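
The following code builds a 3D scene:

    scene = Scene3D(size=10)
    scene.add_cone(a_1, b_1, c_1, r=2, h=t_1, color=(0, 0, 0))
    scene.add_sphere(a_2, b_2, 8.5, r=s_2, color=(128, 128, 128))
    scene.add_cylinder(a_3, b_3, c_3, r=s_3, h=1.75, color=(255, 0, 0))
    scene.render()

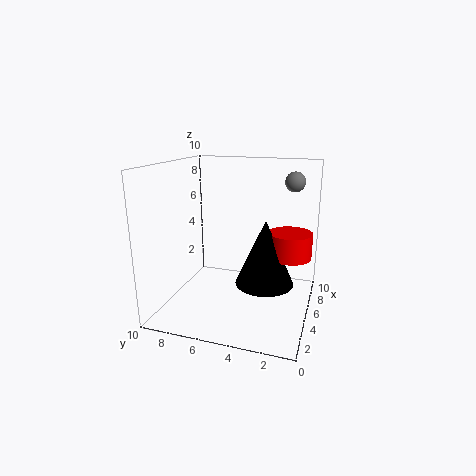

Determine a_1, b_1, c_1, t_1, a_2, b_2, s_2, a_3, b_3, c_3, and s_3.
a_1 = 4.75; b_1 = 3; c_1 = 2; t_1 = 4.5; a_2 = 8.5; b_2 = 1.75; s_2 = 0.75; a_3 = 5.75; b_3 = 1.5; c_3 = 3.75; s_3 = 1.5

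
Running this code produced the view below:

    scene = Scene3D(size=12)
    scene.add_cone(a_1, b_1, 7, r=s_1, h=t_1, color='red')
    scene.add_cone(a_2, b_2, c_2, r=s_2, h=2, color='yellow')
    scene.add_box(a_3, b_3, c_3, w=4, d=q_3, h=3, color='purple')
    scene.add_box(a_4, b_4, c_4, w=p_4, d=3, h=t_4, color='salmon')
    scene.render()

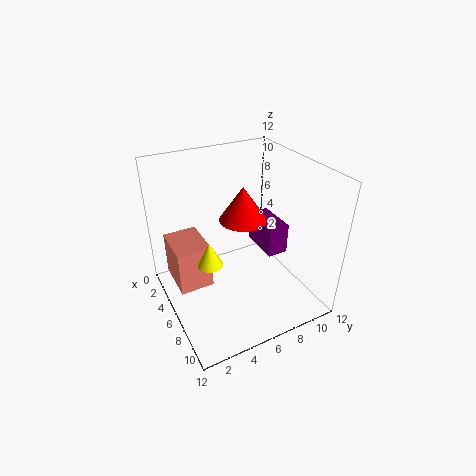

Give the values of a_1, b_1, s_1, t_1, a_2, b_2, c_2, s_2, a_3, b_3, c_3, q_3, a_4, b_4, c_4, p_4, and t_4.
a_1 = 5; b_1 = 7; s_1 = 2; t_1 = 3; a_2 = 7; b_2 = 3; c_2 = 5; s_2 = 1; a_3 = 1; b_3 = 10; c_3 = 2; q_3 = 2; a_4 = 1; b_4 = 1; c_4 = 1; p_4 = 4; t_4 = 4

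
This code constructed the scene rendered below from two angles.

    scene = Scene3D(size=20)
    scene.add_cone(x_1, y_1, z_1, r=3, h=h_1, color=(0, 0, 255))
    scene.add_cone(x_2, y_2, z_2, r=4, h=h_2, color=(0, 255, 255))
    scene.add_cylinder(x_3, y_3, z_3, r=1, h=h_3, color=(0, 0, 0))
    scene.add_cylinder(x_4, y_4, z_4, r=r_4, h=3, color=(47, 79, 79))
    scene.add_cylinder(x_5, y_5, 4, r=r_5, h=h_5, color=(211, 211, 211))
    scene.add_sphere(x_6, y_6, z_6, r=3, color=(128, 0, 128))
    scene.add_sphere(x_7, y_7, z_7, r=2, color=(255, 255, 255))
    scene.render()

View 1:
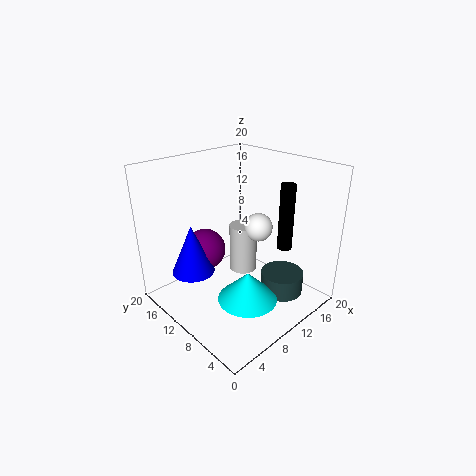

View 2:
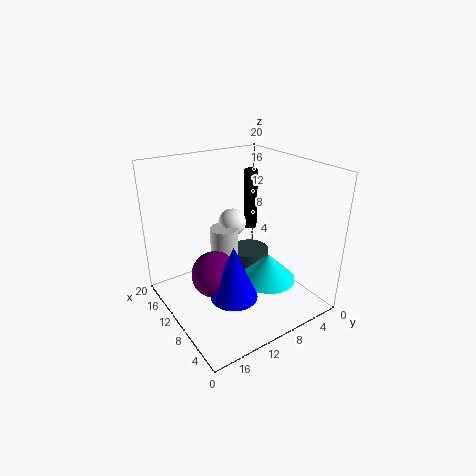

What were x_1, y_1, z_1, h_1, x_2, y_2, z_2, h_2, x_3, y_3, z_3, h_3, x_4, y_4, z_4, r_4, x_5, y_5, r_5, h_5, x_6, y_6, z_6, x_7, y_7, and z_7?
x_1 = 5, y_1 = 14, z_1 = 5, h_1 = 7, x_2 = 8, y_2 = 6, z_2 = 3, h_2 = 4, x_3 = 14, y_3 = 5, z_3 = 9, h_3 = 9, x_4 = 14, y_4 = 5, z_4 = 2, r_4 = 3, x_5 = 12, y_5 = 11, r_5 = 2, h_5 = 7, x_6 = 8, y_6 = 15, z_6 = 7, x_7 = 13, y_7 = 9, z_7 = 11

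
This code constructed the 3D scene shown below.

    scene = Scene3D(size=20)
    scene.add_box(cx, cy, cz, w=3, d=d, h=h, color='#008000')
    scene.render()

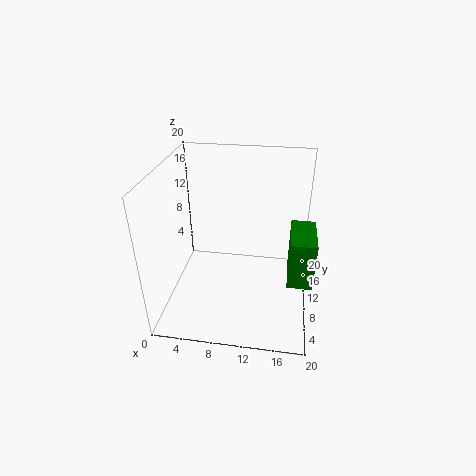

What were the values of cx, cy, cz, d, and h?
cx = 17; cy = 3; cz = 8; d = 6; h = 6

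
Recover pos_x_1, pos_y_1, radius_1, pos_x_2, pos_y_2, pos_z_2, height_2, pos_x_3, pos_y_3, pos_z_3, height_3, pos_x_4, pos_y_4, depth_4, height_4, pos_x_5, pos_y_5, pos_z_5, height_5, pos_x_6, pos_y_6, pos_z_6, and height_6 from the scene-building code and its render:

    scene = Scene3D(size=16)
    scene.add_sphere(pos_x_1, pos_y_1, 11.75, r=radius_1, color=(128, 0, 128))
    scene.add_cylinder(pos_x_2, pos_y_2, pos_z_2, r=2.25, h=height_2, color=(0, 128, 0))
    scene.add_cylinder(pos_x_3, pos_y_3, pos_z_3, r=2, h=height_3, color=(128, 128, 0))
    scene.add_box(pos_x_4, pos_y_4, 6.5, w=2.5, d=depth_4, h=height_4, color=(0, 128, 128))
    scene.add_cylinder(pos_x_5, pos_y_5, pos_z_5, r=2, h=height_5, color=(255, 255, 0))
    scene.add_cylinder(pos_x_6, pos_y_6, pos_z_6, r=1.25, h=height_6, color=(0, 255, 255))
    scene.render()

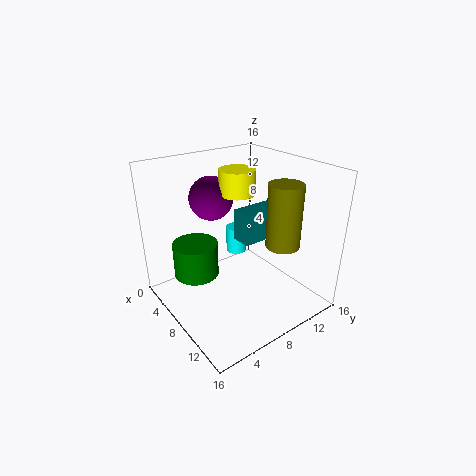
pos_x_1 = 4.25, pos_y_1 = 7, radius_1 = 2.5, pos_x_2 = 8.25, pos_y_2 = 2.5, pos_z_2 = 5.75, height_2 = 3.5, pos_x_3 = 10, pos_y_3 = 13, pos_z_3 = 6.25, height_3 = 7.5, pos_x_4 = 5.5, pos_y_4 = 9.25, depth_4 = 5, height_4 = 3.75, pos_x_5 = 6.5, pos_y_5 = 9, pos_z_5 = 12.5, height_5 = 2.75, pos_x_6 = 4.25, pos_y_6 = 10.5, pos_z_6 = 4, height_6 = 3.25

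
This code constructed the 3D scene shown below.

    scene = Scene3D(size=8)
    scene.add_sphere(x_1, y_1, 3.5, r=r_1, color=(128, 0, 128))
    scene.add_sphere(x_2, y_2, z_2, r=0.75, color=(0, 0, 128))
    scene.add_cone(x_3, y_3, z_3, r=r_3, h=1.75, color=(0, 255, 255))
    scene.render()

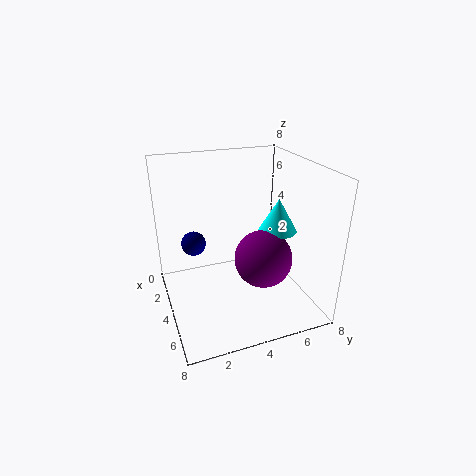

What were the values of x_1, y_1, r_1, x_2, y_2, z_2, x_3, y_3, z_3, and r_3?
x_1 = 5.75, y_1 = 4.75, r_1 = 1.5, x_2 = 1.5, y_2 = 2, z_2 = 2.75, x_3 = 5.25, y_3 = 5.75, z_3 = 4.75, r_3 = 1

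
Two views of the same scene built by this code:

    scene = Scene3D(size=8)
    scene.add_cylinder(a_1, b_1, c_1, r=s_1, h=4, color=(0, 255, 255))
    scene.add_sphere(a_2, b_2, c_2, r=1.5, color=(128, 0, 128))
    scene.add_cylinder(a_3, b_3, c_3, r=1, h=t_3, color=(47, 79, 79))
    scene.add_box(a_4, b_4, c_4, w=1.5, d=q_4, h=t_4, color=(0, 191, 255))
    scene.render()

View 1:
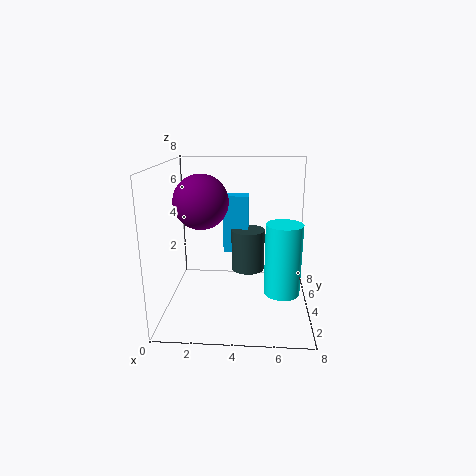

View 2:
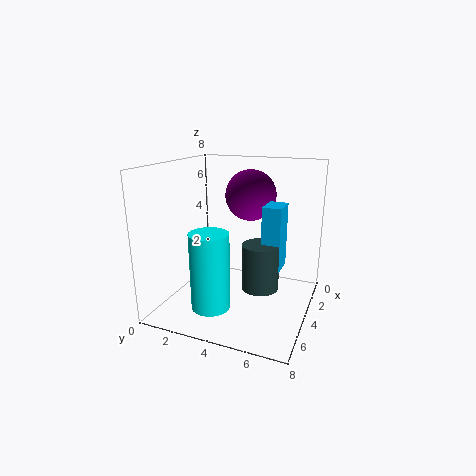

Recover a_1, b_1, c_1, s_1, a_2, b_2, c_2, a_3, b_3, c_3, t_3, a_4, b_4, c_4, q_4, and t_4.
a_1 = 6.5, b_1 = 3.5, c_1 = 1, s_1 = 1, a_2 = 2, b_2 = 4, c_2 = 6, a_3 = 4.5, b_3 = 5.5, c_3 = 1.5, t_3 = 2.5, a_4 = 3, b_4 = 5.5, c_4 = 2.5, q_4 = 1, t_4 = 3.5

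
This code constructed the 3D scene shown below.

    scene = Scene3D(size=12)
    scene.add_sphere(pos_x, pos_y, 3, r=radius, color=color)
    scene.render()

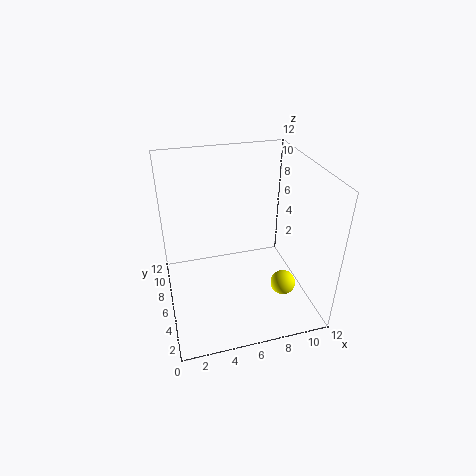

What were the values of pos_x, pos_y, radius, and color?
pos_x = 9; pos_y = 3; radius = 1; color = 'yellow'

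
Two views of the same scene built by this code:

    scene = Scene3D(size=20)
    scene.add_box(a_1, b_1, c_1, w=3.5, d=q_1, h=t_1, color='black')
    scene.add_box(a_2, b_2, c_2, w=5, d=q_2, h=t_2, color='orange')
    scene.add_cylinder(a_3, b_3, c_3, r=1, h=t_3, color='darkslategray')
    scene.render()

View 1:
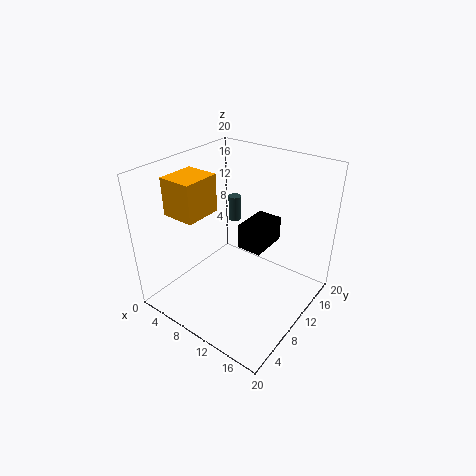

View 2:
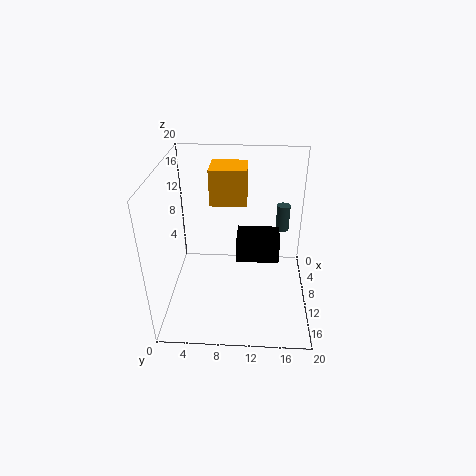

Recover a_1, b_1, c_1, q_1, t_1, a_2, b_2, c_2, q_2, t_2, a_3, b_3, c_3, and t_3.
a_1 = 10, b_1 = 10, c_1 = 8.5, q_1 = 5.5, t_1 = 3.5, a_2 = 0.5, b_2 = 5.5, c_2 = 12.5, q_2 = 5.5, t_2 = 5.5, a_3 = 4.5, b_3 = 16.5, c_3 = 8.5, t_3 = 4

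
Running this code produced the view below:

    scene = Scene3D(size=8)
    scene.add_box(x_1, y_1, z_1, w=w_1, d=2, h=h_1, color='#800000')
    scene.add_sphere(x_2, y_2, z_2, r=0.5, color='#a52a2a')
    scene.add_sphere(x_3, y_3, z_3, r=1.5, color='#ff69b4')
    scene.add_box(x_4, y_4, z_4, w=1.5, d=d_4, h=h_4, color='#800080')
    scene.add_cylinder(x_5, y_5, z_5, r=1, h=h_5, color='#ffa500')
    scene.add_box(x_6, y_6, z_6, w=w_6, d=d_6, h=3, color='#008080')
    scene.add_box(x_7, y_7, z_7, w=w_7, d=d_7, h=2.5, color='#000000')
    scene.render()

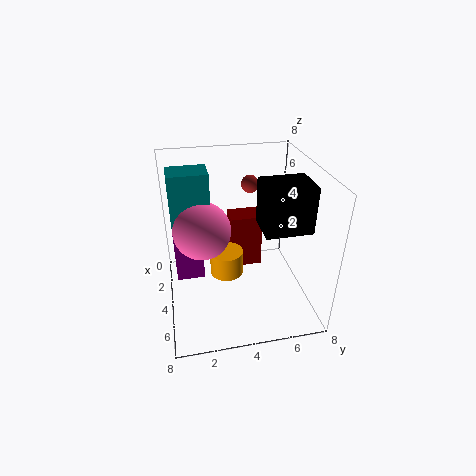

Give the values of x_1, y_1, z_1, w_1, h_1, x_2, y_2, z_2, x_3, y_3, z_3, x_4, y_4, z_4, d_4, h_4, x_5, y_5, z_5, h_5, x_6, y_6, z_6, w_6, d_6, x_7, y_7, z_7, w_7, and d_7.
x_1 = 0.5, y_1 = 4, z_1 = 0.5, w_1 = 1.5, h_1 = 3.5, x_2 = 2.5, y_2 = 5, z_2 = 6.5, x_3 = 4.5, y_3 = 2, z_3 = 5, x_4 = 3, y_4 = 0.5, z_4 = 2, d_4 = 1.5, h_4 = 3, x_5 = 3, y_5 = 3.5, z_5 = 1, h_5 = 1.5, x_6 = 3, y_6 = 0.5, z_6 = 5, w_6 = 1.5, d_6 = 2, x_7 = 4, y_7 = 5, z_7 = 5, w_7 = 2, d_7 = 2.5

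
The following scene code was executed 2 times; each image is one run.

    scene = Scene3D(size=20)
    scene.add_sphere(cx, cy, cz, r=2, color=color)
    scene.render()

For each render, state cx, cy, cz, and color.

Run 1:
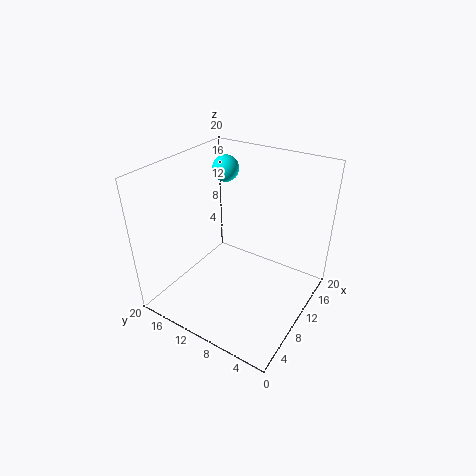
cx = 16
cy = 16
cz = 17
color = 'cyan'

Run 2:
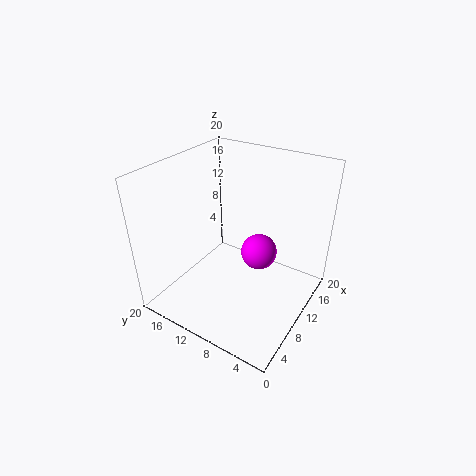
cx = 5
cy = 4
cz = 13
color = 'magenta'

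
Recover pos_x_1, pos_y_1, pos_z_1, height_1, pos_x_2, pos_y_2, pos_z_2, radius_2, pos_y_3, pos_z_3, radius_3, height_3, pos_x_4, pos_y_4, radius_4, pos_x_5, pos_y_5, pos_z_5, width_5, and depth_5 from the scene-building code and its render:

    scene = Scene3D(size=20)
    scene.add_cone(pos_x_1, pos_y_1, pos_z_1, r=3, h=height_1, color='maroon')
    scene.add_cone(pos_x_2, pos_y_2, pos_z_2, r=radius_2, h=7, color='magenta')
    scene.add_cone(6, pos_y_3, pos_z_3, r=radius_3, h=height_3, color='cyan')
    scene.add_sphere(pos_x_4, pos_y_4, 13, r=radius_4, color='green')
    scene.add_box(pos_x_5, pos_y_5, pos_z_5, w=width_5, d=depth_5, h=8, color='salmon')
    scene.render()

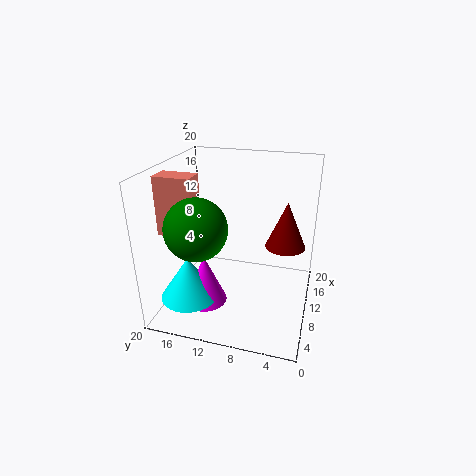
pos_x_1 = 15, pos_y_1 = 4, pos_z_1 = 7, height_1 = 7, pos_x_2 = 7, pos_y_2 = 14, pos_z_2 = 1, radius_2 = 3, pos_y_3 = 16, pos_z_3 = 2, radius_3 = 4, height_3 = 6, pos_x_4 = 5, pos_y_4 = 14, radius_4 = 4, pos_x_5 = 6, pos_y_5 = 15, pos_z_5 = 11, width_5 = 3, depth_5 = 5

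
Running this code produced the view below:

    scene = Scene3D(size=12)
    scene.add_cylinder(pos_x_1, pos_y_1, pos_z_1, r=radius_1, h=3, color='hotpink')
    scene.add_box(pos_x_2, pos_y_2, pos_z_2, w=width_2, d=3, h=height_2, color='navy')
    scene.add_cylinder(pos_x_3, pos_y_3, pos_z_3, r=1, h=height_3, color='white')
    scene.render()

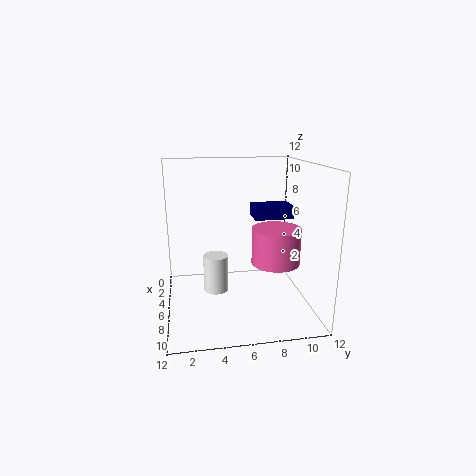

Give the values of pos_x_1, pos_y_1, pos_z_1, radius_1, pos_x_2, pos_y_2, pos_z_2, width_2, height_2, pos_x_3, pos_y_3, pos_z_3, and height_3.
pos_x_1 = 7; pos_y_1 = 9; pos_z_1 = 4; radius_1 = 2; pos_x_2 = 6; pos_y_2 = 7; pos_z_2 = 8; width_2 = 2; height_2 = 1; pos_x_3 = 7; pos_y_3 = 4; pos_z_3 = 2; height_3 = 3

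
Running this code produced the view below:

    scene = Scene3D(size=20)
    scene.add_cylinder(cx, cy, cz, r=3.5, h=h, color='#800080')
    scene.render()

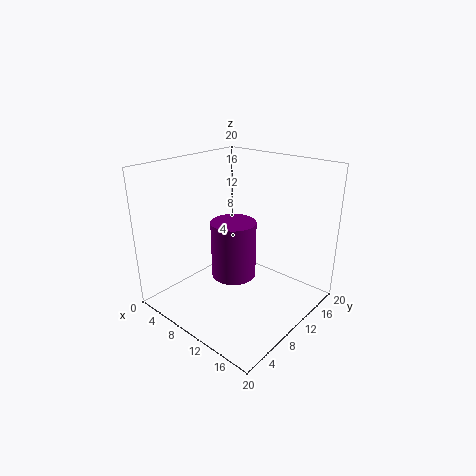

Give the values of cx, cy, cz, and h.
cx = 6.5, cy = 13, cz = 1.5, h = 9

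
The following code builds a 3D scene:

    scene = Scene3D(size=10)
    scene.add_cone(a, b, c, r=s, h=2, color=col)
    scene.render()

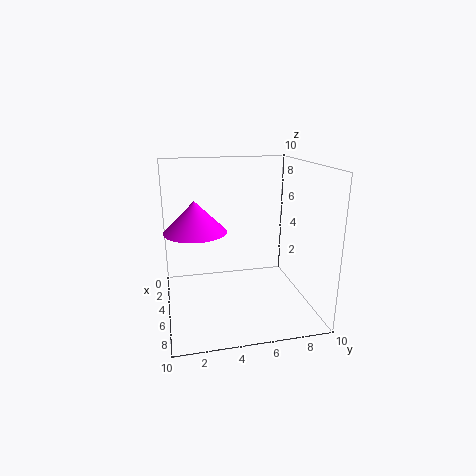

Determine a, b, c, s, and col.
a = 6
b = 2
c = 6
s = 2
col = 'magenta'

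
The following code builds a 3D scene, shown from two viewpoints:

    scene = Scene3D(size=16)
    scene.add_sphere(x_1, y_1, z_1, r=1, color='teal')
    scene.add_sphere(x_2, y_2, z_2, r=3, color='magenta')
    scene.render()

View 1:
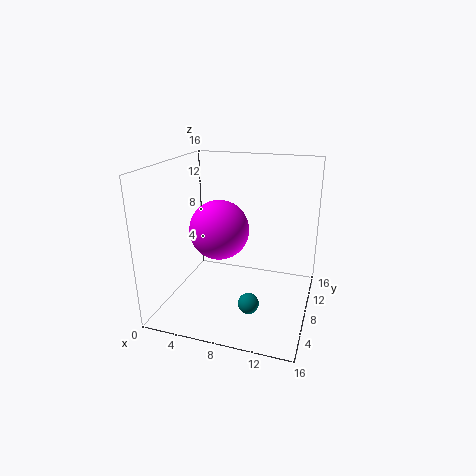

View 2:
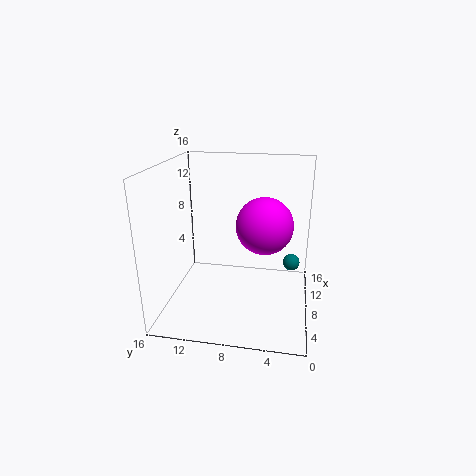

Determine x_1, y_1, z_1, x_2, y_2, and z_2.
x_1 = 11, y_1 = 2, z_1 = 4, x_2 = 7, y_2 = 5, z_2 = 10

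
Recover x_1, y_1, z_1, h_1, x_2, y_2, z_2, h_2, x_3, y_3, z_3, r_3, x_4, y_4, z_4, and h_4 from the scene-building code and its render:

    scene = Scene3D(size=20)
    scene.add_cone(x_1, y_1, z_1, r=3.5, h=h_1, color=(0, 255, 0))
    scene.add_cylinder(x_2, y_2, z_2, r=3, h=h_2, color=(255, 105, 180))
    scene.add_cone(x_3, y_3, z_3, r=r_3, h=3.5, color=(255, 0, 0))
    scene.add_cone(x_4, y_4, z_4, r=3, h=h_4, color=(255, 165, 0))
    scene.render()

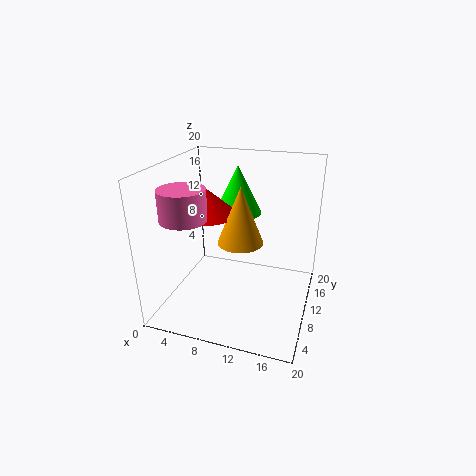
x_1 = 8.5; y_1 = 14.5; z_1 = 12; h_1 = 7; x_2 = 4.5; y_2 = 5; z_2 = 14; h_2 = 4; x_3 = 6; y_3 = 9; z_3 = 13.5; r_3 = 4; x_4 = 11; y_4 = 8; z_4 = 10.5; h_4 = 7.5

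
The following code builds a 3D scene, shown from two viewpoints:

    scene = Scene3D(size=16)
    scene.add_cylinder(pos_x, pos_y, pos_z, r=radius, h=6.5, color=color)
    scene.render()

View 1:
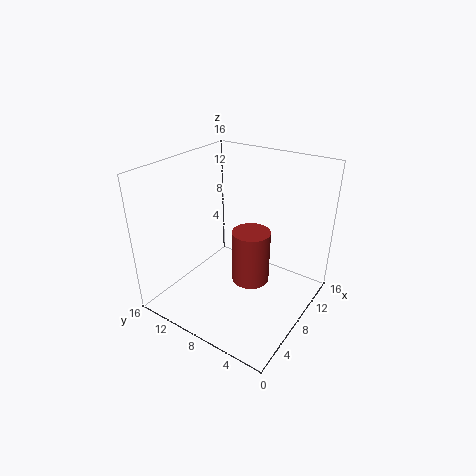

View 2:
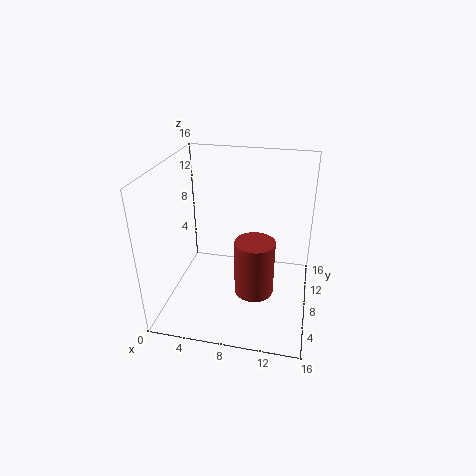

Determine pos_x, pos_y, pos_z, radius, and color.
pos_x = 10, pos_y = 7.5, pos_z = 1.5, radius = 2.25, color = 'brown'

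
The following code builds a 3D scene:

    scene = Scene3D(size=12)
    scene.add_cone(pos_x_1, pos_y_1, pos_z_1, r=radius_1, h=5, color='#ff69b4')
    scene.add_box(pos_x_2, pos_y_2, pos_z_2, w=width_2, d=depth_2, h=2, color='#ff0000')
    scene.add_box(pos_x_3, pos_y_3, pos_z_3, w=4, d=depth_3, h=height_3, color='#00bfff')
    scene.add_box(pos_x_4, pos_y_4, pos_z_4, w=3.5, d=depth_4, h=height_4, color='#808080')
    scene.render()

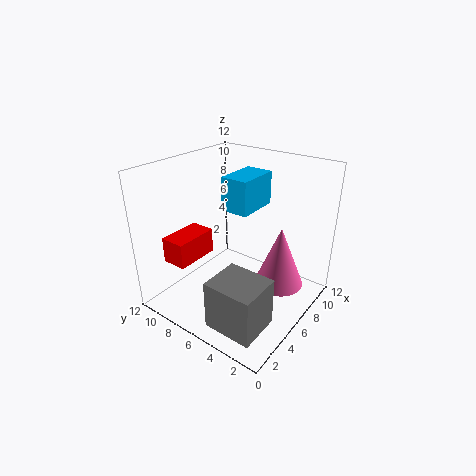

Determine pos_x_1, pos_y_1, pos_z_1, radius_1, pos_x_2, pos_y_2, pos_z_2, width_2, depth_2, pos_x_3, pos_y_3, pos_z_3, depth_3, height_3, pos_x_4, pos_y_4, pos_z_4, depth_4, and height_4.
pos_x_1 = 7
pos_y_1 = 2.5
pos_z_1 = 2.5
radius_1 = 2
pos_x_2 = 1
pos_y_2 = 7.5
pos_z_2 = 5
width_2 = 3.5
depth_2 = 2
pos_x_3 = 7
pos_y_3 = 6
pos_z_3 = 7.5
depth_3 = 2.5
height_3 = 3
pos_x_4 = 1
pos_y_4 = 1.5
pos_z_4 = 0.5
depth_4 = 4
height_4 = 4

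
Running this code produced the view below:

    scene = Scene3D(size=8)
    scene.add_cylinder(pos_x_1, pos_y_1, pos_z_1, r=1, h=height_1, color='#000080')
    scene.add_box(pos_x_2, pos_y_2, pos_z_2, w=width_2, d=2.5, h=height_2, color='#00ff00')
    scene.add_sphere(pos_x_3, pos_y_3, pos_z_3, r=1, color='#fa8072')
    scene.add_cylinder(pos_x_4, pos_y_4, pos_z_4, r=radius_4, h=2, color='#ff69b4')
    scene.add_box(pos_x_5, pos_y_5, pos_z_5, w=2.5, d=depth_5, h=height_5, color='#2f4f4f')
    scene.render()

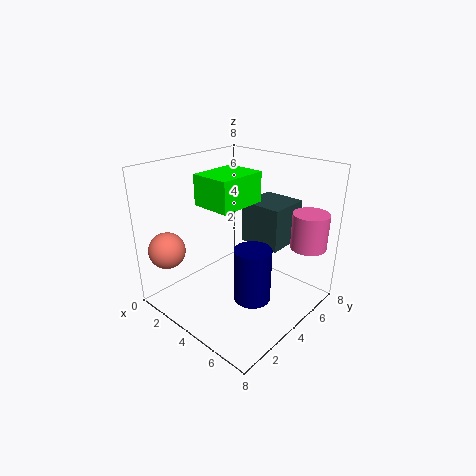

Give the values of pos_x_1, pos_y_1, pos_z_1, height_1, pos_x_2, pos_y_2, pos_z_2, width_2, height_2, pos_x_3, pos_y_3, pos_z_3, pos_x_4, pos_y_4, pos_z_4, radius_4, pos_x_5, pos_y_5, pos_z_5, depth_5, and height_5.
pos_x_1 = 5.5; pos_y_1 = 3.5; pos_z_1 = 1; height_1 = 3; pos_x_2 = 3.5; pos_y_2 = 1.5; pos_z_2 = 6.5; width_2 = 2; height_2 = 1.5; pos_x_3 = 1.5; pos_y_3 = 1; pos_z_3 = 3.5; pos_x_4 = 7; pos_y_4 = 6.5; pos_z_4 = 3.5; radius_4 = 1; pos_x_5 = 3; pos_y_5 = 5.5; pos_z_5 = 3; depth_5 = 2.5; height_5 = 2.5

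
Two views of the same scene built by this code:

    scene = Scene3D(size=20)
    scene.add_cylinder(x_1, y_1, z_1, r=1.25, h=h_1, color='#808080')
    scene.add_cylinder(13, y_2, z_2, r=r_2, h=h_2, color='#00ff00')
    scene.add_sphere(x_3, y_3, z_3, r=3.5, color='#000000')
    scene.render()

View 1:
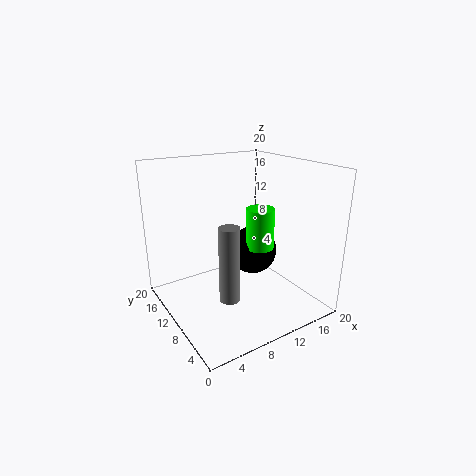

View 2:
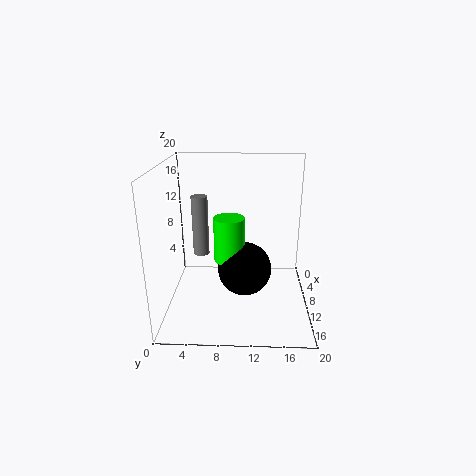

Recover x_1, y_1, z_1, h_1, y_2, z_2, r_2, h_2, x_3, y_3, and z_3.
x_1 = 5; y_1 = 4; z_1 = 5.25; h_1 = 9.25; y_2 = 9; z_2 = 8.25; r_2 = 2; h_2 = 5.75; x_3 = 13.25; y_3 = 11; z_3 = 7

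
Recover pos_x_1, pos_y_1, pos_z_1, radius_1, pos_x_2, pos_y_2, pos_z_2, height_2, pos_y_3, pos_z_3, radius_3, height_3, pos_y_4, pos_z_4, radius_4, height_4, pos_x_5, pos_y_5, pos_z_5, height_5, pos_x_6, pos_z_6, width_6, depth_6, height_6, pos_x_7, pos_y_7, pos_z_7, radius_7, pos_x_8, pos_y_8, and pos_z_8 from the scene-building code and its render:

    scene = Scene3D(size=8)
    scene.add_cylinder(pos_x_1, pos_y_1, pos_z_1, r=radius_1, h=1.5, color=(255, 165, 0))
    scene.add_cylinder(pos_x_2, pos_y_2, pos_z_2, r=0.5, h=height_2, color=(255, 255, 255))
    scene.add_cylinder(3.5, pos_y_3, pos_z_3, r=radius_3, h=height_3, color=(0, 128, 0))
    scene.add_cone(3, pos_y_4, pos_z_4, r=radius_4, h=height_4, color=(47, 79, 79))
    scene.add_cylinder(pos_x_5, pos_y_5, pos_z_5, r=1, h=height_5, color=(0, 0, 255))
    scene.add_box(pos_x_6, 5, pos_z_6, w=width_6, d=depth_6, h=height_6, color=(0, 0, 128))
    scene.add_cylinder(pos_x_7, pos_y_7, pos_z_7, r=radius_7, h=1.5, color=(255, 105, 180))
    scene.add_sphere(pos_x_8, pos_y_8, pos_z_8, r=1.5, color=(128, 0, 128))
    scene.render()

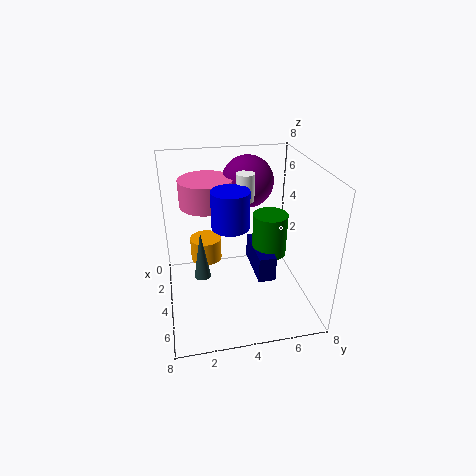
pos_x_1 = 1; pos_y_1 = 2.5; pos_z_1 = 1; radius_1 = 1; pos_x_2 = 3.5; pos_y_2 = 4.5; pos_z_2 = 6; height_2 = 1.5; pos_y_3 = 6; pos_z_3 = 2.5; radius_3 = 1; height_3 = 2.5; pos_y_4 = 2; pos_z_4 = 1; radius_4 = 0.5; height_4 = 3; pos_x_5 = 4.5; pos_y_5 = 3.5; pos_z_5 = 5; height_5 = 2; pos_x_6 = 2; pos_z_6 = 1.5; width_6 = 3; depth_6 = 1; height_6 = 1.5; pos_x_7 = 2.5; pos_y_7 = 2.5; pos_z_7 = 5.5; radius_7 = 1.5; pos_x_8 = 2; pos_y_8 = 5; pos_z_8 = 6.5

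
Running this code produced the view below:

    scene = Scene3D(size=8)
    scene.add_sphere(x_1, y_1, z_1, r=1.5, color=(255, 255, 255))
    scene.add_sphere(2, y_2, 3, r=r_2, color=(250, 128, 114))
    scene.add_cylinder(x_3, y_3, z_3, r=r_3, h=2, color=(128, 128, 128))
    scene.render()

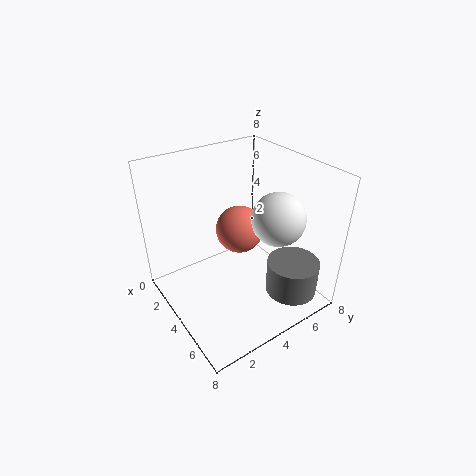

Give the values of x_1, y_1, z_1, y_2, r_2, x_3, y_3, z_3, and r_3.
x_1 = 5; y_1 = 6; z_1 = 5; y_2 = 5.5; r_2 = 1.5; x_3 = 6; y_3 = 6.5; z_3 = 0.5; r_3 = 1.5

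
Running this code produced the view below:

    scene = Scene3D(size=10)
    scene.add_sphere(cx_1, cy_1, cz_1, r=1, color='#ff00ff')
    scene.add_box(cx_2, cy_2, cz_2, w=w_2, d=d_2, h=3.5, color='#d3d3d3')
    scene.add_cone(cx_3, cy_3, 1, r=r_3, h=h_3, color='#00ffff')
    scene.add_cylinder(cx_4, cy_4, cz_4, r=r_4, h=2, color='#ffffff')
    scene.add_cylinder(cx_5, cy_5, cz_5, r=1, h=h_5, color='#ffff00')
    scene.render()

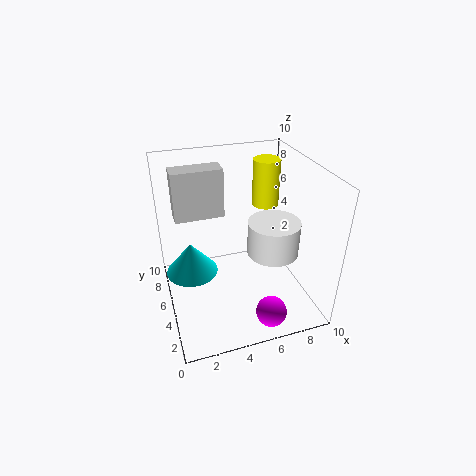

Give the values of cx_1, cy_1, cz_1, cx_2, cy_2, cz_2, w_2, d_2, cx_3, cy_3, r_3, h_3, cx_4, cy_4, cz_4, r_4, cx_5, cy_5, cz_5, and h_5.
cx_1 = 6
cy_1 = 1
cz_1 = 1.5
cx_2 = 1
cy_2 = 6.5
cz_2 = 6
w_2 = 3.5
d_2 = 1.5
cx_3 = 2
cy_3 = 7.5
r_3 = 2
h_3 = 2.5
cx_4 = 6
cy_4 = 1.5
cz_4 = 6
r_4 = 1.5
cx_5 = 8
cy_5 = 7.5
cz_5 = 6
h_5 = 3.5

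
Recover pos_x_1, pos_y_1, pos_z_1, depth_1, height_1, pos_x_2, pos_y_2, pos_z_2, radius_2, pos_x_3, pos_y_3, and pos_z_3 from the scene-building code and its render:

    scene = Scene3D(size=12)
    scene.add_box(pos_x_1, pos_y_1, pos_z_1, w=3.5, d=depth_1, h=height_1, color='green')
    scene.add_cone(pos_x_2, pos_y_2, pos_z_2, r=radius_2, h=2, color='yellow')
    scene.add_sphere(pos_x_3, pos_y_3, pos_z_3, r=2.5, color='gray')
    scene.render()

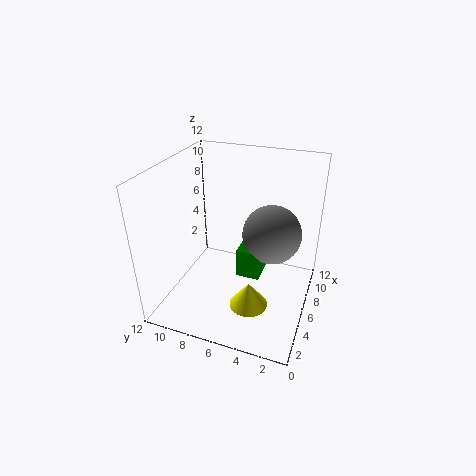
pos_x_1 = 5.5
pos_y_1 = 4
pos_z_1 = 2.5
depth_1 = 2
height_1 = 2.5
pos_x_2 = 3
pos_y_2 = 4
pos_z_2 = 2
radius_2 = 1.5
pos_x_3 = 7.5
pos_y_3 = 3.5
pos_z_3 = 6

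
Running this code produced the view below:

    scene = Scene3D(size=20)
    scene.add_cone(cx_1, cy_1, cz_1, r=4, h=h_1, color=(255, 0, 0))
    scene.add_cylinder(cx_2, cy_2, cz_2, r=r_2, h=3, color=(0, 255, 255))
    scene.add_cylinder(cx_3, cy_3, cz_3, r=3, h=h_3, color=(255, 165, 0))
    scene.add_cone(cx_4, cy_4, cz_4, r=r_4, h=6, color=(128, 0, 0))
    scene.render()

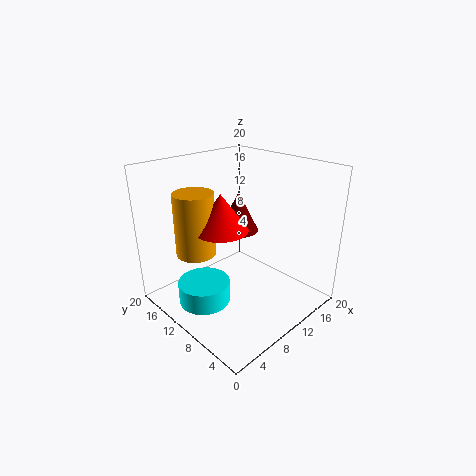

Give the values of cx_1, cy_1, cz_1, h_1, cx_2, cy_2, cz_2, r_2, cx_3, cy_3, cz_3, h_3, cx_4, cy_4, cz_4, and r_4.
cx_1 = 10; cy_1 = 13.5; cz_1 = 10; h_1 = 5.5; cx_2 = 4.5; cy_2 = 11; cz_2 = 2; r_2 = 3.5; cx_3 = 7.5; cy_3 = 16.5; cz_3 = 6; h_3 = 9.5; cx_4 = 13.5; cy_4 = 13.5; cz_4 = 9; r_4 = 3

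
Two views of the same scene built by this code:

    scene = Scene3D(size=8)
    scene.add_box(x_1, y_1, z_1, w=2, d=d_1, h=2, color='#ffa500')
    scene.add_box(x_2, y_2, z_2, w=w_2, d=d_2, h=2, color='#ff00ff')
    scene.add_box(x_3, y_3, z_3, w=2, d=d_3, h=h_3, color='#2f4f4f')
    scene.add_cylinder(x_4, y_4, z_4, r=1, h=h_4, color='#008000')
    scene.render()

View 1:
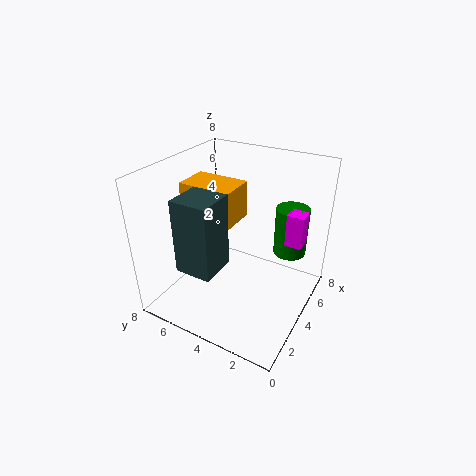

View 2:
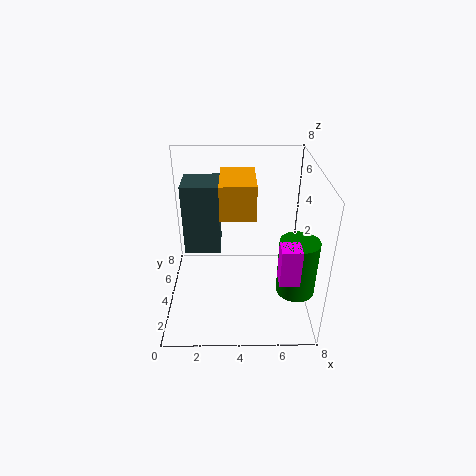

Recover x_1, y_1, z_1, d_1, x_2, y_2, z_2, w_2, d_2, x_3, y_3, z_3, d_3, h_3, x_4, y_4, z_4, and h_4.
x_1 = 3, y_1 = 4, z_1 = 5, d_1 = 3, x_2 = 6, y_2 = 1, z_2 = 3, w_2 = 1, d_2 = 1, x_3 = 1, y_3 = 4, z_3 = 3, d_3 = 2, h_3 = 4, x_4 = 7, y_4 = 2, z_4 = 2, h_4 = 3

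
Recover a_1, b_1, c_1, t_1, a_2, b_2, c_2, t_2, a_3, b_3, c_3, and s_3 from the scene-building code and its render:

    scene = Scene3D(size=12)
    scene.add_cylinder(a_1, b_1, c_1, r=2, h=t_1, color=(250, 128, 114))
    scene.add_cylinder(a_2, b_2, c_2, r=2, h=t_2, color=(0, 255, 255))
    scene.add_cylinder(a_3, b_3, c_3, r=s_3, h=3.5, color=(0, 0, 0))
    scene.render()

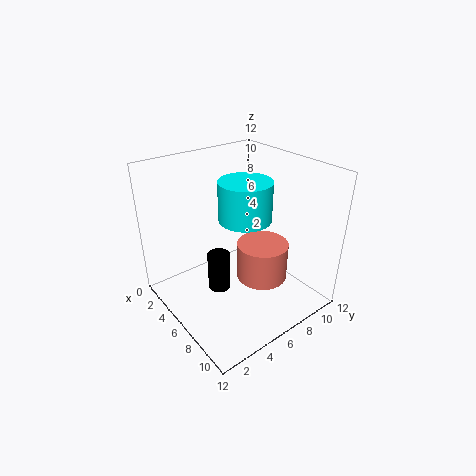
a_1 = 8.5
b_1 = 6.5
c_1 = 3.5
t_1 = 3
a_2 = 7.5
b_2 = 5.5
c_2 = 8.5
t_2 = 3
a_3 = 4.5
b_3 = 5
c_3 = 0.5
s_3 = 1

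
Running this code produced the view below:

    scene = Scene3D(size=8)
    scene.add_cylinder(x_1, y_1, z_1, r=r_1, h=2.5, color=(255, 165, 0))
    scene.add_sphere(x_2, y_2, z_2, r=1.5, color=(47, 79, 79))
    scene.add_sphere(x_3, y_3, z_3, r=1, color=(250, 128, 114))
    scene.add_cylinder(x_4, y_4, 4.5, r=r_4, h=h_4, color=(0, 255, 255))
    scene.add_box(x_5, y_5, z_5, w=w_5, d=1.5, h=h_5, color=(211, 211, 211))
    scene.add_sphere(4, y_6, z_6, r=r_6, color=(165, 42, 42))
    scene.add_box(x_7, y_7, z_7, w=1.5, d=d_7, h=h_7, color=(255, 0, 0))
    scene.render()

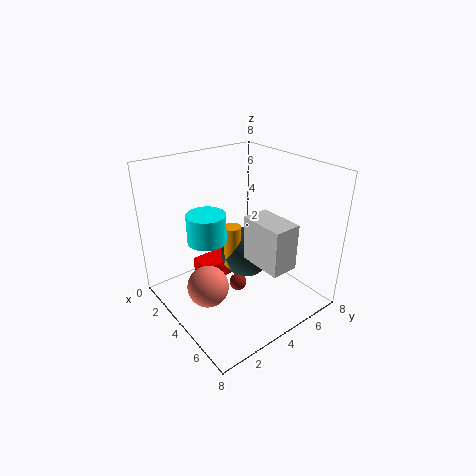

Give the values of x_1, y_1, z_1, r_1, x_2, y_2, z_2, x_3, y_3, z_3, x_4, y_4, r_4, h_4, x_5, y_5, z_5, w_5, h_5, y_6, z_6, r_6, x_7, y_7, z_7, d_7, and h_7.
x_1 = 3.5; y_1 = 4; z_1 = 2; r_1 = 0.5; x_2 = 3.5; y_2 = 5; z_2 = 2.5; x_3 = 5.5; y_3 = 1; z_3 = 3; x_4 = 4; y_4 = 2; r_4 = 1; h_4 = 1.5; x_5 = 4.5; y_5 = 4; z_5 = 3; w_5 = 2.5; h_5 = 2.5; y_6 = 4; z_6 = 1; r_6 = 0.5; x_7 = 1.5; y_7 = 2.5; z_7 = 1; d_7 = 2; h_7 = 1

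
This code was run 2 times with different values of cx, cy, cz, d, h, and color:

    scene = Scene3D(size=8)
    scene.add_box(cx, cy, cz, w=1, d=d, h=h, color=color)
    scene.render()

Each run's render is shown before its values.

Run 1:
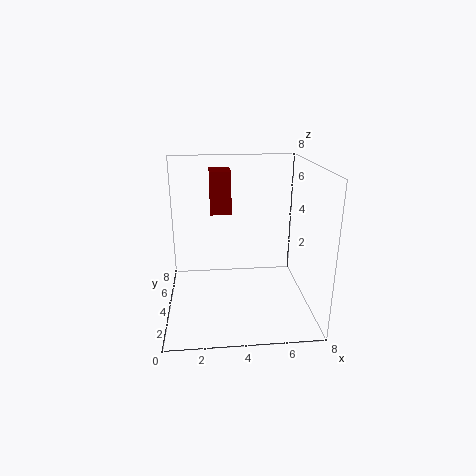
cx = 2.5; cy = 2; cz = 6; d = 1.5; h = 2; color = 'maroon'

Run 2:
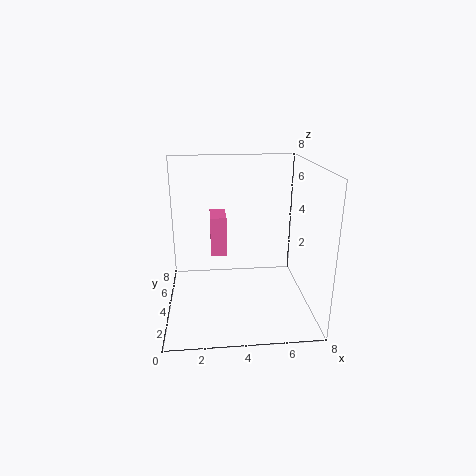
cx = 2.5; cy = 6; cz = 2; d = 2; h = 2.5; color = 'hotpink'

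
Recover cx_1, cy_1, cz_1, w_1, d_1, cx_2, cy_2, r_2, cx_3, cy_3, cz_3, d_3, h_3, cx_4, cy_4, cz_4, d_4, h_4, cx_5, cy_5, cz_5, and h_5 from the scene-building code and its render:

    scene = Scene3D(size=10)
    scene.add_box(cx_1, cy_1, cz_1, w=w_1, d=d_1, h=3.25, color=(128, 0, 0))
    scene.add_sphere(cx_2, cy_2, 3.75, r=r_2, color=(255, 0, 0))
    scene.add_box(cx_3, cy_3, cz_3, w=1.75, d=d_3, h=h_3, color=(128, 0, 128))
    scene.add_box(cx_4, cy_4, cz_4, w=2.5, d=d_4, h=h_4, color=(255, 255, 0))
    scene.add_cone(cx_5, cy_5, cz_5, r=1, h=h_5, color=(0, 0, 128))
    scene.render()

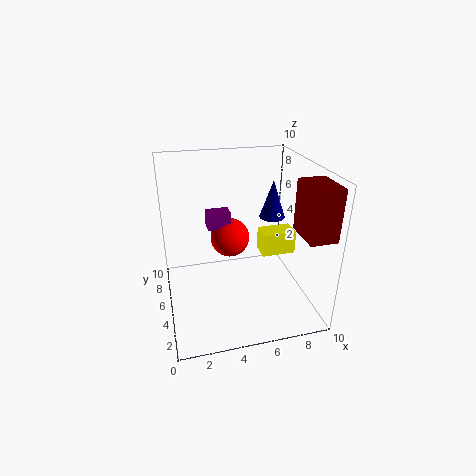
cx_1 = 8; cy_1 = 0.25; cz_1 = 6.5; w_1 = 1.75; d_1 = 2.5; cx_2 = 5; cy_2 = 7.5; r_2 = 1.5; cx_3 = 3.25; cy_3 = 7; cz_3 = 4.75; d_3 = 1.25; h_3 = 1.25; cx_4 = 7; cy_4 = 5.25; cz_4 = 3; d_4 = 1.5; h_4 = 1.75; cx_5 = 8.5; cy_5 = 7.75; cz_5 = 5; h_5 = 3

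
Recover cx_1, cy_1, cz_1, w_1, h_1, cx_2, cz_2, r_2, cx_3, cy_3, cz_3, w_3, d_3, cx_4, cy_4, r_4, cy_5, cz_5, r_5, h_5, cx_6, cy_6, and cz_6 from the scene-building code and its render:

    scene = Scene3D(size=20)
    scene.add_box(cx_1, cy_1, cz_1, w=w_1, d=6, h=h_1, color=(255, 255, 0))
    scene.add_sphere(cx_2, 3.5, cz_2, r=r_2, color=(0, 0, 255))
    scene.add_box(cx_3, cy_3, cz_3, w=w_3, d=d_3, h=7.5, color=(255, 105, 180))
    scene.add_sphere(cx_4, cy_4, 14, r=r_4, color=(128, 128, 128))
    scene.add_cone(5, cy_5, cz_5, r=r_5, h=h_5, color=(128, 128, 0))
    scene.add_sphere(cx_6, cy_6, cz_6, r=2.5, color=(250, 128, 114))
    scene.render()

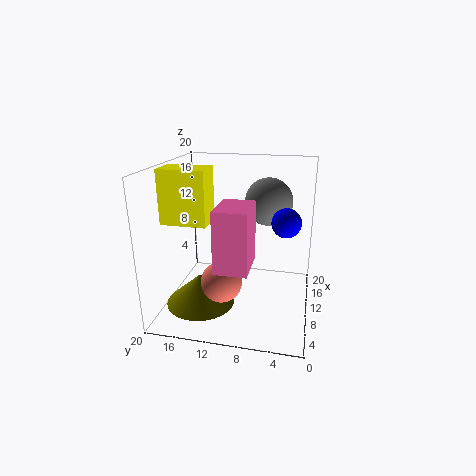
cx_1 = 5
cy_1 = 13
cz_1 = 13
w_1 = 4
h_1 = 7
cx_2 = 10.5
cz_2 = 12.5
r_2 = 2
cx_3 = 1
cy_3 = 7
cz_3 = 9
w_3 = 5.5
d_3 = 4
cx_4 = 15
cy_4 = 6.5
r_4 = 3.5
cy_5 = 14
cz_5 = 2.5
r_5 = 4.5
h_5 = 4
cx_6 = 3
cy_6 = 10.5
cz_6 = 7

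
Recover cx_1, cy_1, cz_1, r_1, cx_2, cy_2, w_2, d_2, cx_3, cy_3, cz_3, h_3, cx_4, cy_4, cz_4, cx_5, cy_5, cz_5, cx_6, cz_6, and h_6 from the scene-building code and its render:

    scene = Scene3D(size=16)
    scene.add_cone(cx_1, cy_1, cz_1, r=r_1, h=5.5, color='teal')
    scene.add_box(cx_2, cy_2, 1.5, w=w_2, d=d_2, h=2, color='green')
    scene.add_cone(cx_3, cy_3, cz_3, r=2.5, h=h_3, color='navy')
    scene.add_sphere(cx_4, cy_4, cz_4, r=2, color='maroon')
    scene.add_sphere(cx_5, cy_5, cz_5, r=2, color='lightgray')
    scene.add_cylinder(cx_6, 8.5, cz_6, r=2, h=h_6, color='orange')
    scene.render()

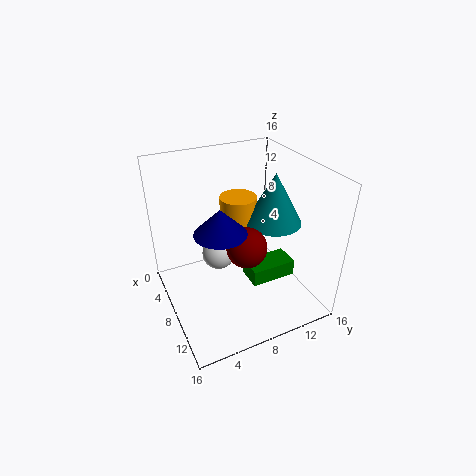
cx_1 = 9.5
cy_1 = 11.5
cz_1 = 10
r_1 = 3
cx_2 = 6.5
cy_2 = 9.5
w_2 = 3
d_2 = 5.5
cx_3 = 11.5
cy_3 = 4.5
cz_3 = 11.5
h_3 = 2.5
cx_4 = 12
cy_4 = 7
cz_4 = 9.5
cx_5 = 4.5
cy_5 = 7
cz_5 = 4
cx_6 = 7
cz_6 = 8.5
h_6 = 4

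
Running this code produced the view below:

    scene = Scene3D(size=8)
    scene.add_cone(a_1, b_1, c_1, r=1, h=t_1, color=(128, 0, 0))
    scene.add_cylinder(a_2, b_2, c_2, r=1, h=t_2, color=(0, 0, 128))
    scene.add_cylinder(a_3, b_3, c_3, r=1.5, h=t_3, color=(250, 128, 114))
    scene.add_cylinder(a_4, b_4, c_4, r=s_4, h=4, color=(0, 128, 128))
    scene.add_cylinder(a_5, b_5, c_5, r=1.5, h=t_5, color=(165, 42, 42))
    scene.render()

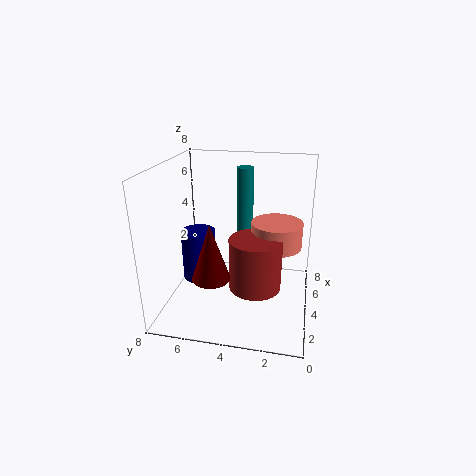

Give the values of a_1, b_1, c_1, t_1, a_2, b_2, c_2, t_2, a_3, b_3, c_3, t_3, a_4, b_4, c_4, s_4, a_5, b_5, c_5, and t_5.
a_1 = 2
b_1 = 5
c_1 = 2.5
t_1 = 3
a_2 = 4.5
b_2 = 6.5
c_2 = 1
t_2 = 3
a_3 = 5.5
b_3 = 2
c_3 = 3
t_3 = 1.5
a_4 = 6
b_4 = 4
c_4 = 3.5
s_4 = 0.5
a_5 = 4
b_5 = 3
c_5 = 1
t_5 = 3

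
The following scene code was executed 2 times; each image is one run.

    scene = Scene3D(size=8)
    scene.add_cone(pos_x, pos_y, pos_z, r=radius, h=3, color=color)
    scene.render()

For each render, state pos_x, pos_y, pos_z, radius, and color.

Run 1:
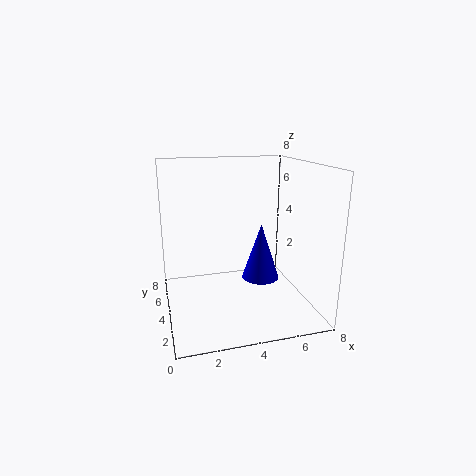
pos_x = 5, pos_y = 3, pos_z = 2, radius = 1, color = 'blue'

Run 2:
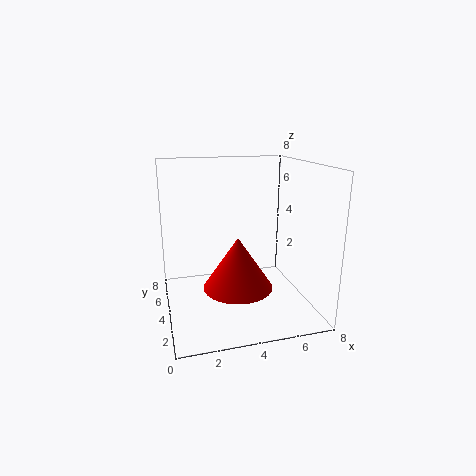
pos_x = 4, pos_y = 4, pos_z = 1, radius = 2, color = 'red'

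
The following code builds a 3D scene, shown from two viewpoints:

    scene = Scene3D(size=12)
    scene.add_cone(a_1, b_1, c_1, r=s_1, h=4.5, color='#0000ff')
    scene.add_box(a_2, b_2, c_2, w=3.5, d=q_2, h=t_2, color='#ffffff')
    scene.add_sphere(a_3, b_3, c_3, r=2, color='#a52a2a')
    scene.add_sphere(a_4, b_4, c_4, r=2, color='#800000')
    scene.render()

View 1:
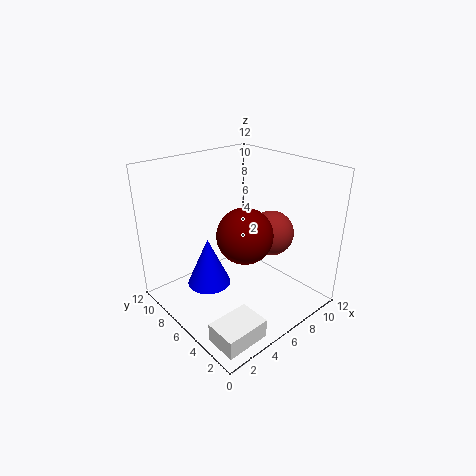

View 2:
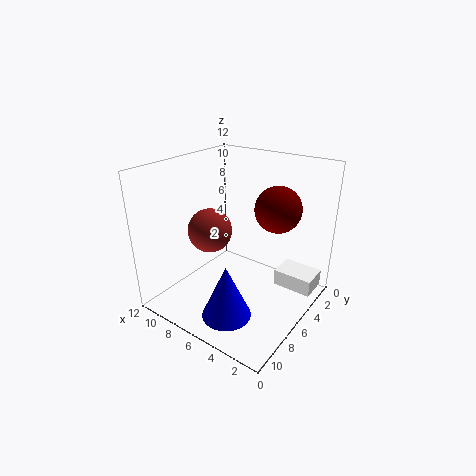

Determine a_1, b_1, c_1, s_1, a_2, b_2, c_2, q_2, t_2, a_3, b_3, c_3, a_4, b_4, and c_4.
a_1 = 5, b_1 = 9, c_1 = 0.5, s_1 = 2, a_2 = 0.5, b_2 = 0.5, c_2 = 0.5, q_2 = 2.5, t_2 = 1.5, a_3 = 9.5, b_3 = 5.5, c_3 = 5.5, a_4 = 4, b_4 = 3, c_4 = 8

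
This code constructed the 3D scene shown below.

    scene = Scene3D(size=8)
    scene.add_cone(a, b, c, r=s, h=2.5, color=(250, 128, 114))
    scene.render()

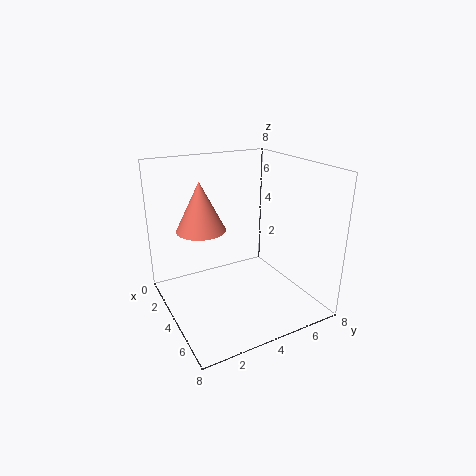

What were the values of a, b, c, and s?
a = 4.25, b = 1.75, c = 5, s = 1.25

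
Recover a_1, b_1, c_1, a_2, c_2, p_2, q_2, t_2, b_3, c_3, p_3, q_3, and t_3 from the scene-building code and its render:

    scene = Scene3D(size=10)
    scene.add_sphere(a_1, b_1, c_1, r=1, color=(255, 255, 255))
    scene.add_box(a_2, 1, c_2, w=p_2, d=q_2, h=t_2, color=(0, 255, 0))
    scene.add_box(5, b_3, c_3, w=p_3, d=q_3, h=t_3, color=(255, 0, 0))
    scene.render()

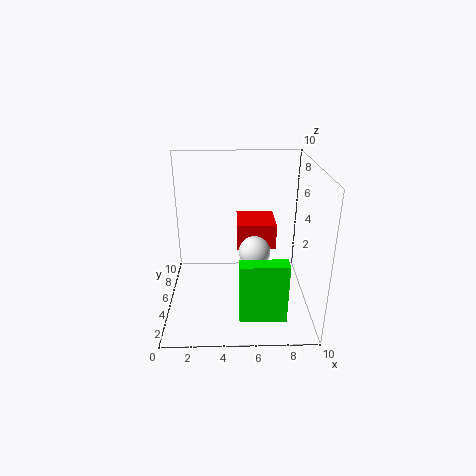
a_1 = 6
b_1 = 3
c_1 = 5
a_2 = 5
c_2 = 1
p_2 = 3
q_2 = 1
t_2 = 4
b_3 = 7
c_3 = 3
p_3 = 3
q_3 = 3
t_3 = 2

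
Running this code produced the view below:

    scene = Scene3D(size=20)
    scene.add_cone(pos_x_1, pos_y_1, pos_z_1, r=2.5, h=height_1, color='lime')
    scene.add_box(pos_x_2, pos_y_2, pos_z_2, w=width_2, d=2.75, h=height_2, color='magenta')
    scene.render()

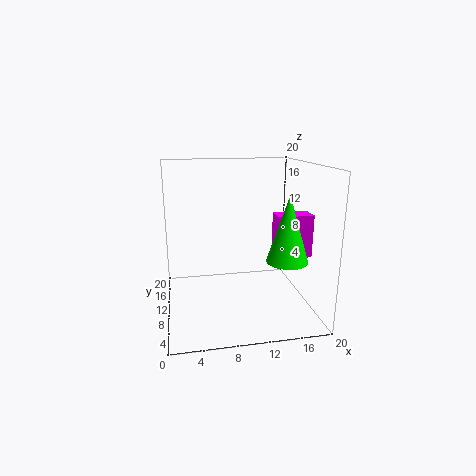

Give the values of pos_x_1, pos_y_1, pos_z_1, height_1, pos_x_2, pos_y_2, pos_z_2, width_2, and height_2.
pos_x_1 = 14.5; pos_y_1 = 2.5; pos_z_1 = 9.25; height_1 = 8; pos_x_2 = 14.5; pos_y_2 = 6; pos_z_2 = 8; width_2 = 4.75; height_2 = 5.75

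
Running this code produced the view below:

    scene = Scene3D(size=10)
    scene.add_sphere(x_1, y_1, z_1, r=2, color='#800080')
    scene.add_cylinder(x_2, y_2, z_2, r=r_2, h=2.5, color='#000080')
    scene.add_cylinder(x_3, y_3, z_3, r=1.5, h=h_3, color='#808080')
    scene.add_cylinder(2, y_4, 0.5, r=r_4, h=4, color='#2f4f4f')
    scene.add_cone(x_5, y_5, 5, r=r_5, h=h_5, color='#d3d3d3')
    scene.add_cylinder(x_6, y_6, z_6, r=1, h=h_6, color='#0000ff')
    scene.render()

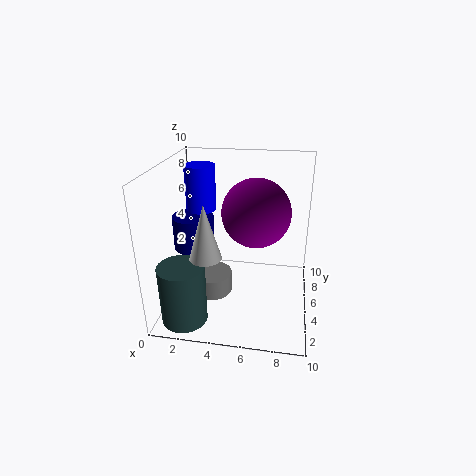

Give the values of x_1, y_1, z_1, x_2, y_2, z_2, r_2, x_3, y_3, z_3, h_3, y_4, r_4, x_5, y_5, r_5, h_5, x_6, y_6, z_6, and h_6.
x_1 = 6.5
y_1 = 2.5
z_1 = 8
x_2 = 1.5
y_2 = 6
z_2 = 3.5
r_2 = 1.5
x_3 = 3
y_3 = 5
z_3 = 0.5
h_3 = 1.5
y_4 = 1.5
r_4 = 1.5
x_5 = 3.5
y_5 = 2
r_5 = 1
h_5 = 3.5
x_6 = 2.5
y_6 = 5
z_6 = 7
h_6 = 3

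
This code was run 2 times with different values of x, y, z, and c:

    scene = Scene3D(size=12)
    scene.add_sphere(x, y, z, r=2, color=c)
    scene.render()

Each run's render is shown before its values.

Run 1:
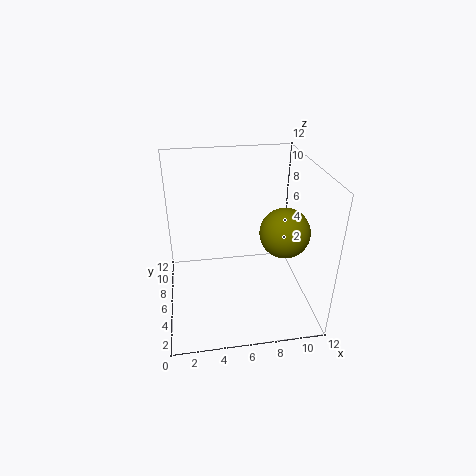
x = 9.5, y = 4.5, z = 7, c = 'olive'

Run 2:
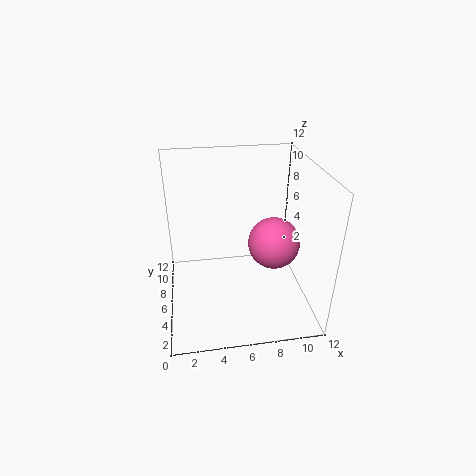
x = 8.5, y = 4, z = 6.5, c = 'hotpink'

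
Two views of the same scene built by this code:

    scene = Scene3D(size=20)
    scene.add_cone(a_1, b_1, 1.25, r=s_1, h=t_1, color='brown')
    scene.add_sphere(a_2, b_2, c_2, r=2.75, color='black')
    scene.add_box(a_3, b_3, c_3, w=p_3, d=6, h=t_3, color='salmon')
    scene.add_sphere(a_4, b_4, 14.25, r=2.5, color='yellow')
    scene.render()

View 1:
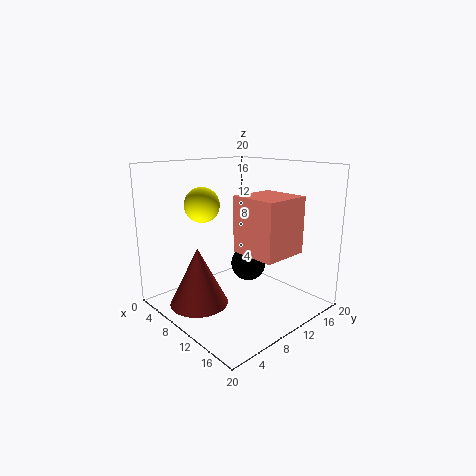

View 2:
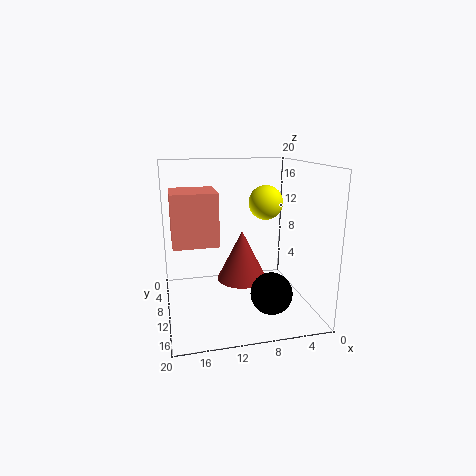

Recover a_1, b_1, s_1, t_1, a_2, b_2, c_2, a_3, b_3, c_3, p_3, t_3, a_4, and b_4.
a_1 = 8, b_1 = 4.5, s_1 = 4, t_1 = 8, a_2 = 6.75, b_2 = 15.25, c_2 = 3.75, a_3 = 13, b_3 = 6.5, c_3 = 9.75, p_3 = 6, t_3 = 7, a_4 = 5.25, b_4 = 7.5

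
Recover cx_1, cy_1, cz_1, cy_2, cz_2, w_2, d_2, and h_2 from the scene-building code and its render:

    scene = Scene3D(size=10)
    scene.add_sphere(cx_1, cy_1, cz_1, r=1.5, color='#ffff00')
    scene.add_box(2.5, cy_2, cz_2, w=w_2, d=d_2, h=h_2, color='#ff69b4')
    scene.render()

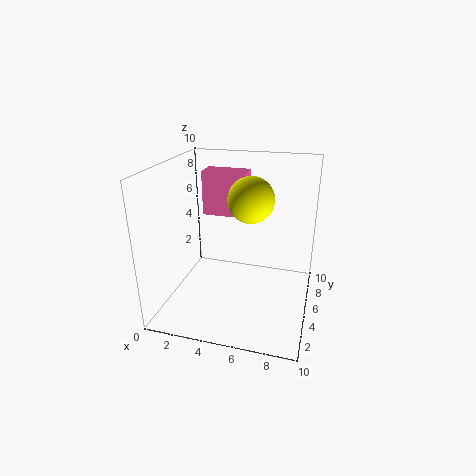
cx_1 = 6
cy_1 = 4.5
cz_1 = 8
cy_2 = 5
cz_2 = 6.5
w_2 = 3
d_2 = 1.5
h_2 = 3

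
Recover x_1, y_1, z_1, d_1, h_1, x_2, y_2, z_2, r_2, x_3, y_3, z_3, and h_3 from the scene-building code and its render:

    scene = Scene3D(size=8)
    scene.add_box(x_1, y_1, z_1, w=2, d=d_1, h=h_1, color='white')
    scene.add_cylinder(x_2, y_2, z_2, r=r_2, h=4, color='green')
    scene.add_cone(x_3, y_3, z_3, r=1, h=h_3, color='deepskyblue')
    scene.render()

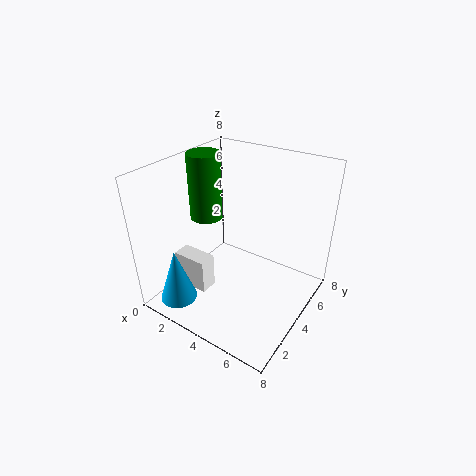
x_1 = 1; y_1 = 2; z_1 = 1; d_1 = 1; h_1 = 2; x_2 = 1; y_2 = 5; z_2 = 4; r_2 = 1; x_3 = 2; y_3 = 1; z_3 = 1; h_3 = 3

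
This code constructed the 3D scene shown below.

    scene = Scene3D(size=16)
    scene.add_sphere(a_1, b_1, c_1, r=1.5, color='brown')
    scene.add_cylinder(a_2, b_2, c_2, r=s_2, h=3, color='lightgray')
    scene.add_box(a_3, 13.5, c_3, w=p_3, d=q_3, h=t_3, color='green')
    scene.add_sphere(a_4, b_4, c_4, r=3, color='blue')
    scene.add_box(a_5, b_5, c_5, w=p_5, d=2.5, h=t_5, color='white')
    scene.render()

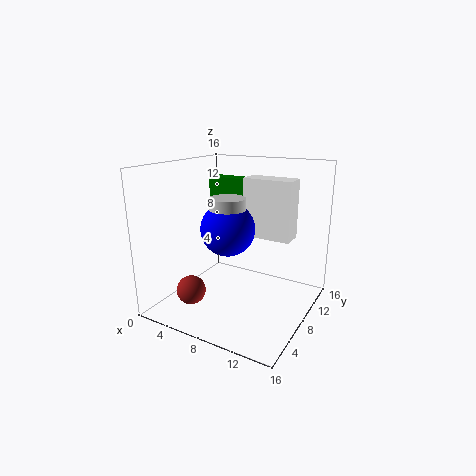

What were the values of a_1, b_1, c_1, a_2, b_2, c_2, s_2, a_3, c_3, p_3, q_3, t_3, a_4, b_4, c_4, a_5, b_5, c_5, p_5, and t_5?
a_1 = 5.5; b_1 = 2.5; c_1 = 3.5; a_2 = 7; b_2 = 7.5; c_2 = 9.5; s_2 = 2; a_3 = 0.5; c_3 = 10; p_3 = 5; q_3 = 2; t_3 = 3.5; a_4 = 7; b_4 = 7.5; c_4 = 9; a_5 = 8; b_5 = 9; c_5 = 8; p_5 = 5.5; t_5 = 6.5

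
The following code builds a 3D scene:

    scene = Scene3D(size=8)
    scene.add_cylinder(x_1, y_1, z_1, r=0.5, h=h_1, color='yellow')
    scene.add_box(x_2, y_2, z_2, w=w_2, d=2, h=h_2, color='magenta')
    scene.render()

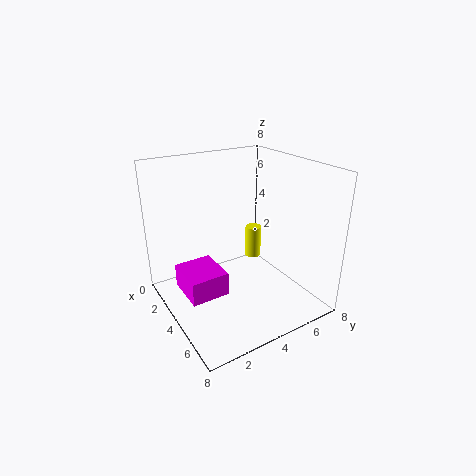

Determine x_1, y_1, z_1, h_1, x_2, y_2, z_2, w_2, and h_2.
x_1 = 2.25
y_1 = 6.25
z_1 = 1.5
h_1 = 2
x_2 = 3.25
y_2 = 0.5
z_2 = 1.75
w_2 = 2.25
h_2 = 1.25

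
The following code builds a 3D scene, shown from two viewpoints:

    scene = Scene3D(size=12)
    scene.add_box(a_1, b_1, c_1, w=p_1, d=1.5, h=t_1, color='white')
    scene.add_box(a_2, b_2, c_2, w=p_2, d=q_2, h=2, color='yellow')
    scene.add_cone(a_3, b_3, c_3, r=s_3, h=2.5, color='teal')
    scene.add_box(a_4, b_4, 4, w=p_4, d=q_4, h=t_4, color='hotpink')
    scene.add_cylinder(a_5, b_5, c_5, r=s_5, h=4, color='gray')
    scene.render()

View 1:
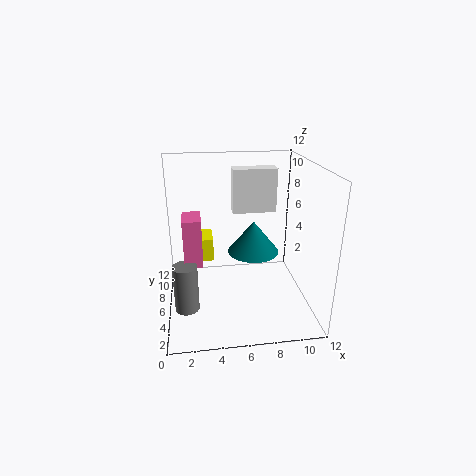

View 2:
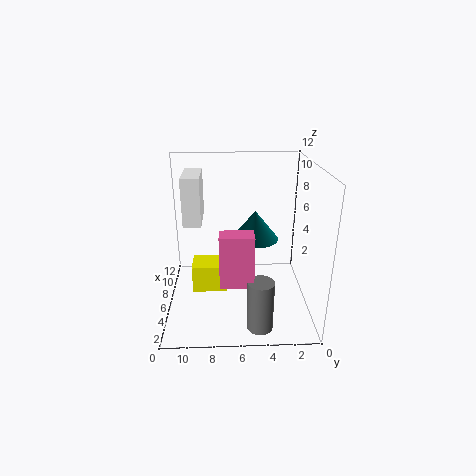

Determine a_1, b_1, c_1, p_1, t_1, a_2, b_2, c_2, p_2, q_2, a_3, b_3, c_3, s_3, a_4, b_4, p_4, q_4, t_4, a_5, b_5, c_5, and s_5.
a_1 = 6; b_1 = 9; c_1 = 7; p_1 = 4; t_1 = 4; a_2 = 2; b_2 = 7; c_2 = 3.5; p_2 = 2; q_2 = 2.5; a_3 = 7; b_3 = 4.5; c_3 = 5.5; s_3 = 2; a_4 = 1.5; b_4 = 5; p_4 = 1.5; q_4 = 2.5; t_4 = 4; a_5 = 1.5; b_5 = 4.5; c_5 = 0.5; s_5 = 1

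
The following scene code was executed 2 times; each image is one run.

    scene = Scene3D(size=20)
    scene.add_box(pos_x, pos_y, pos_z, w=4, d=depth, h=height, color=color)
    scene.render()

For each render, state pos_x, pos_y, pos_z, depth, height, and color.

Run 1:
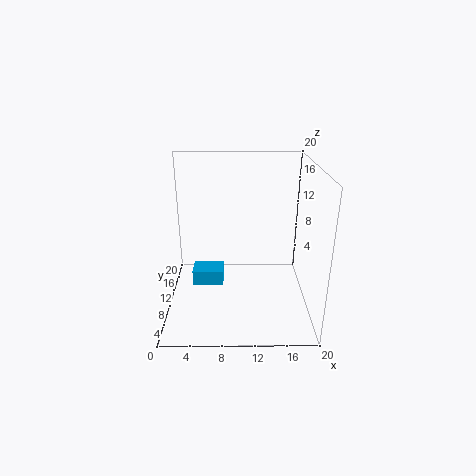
pos_x = 4, pos_y = 6, pos_z = 5, depth = 3, height = 2, color = 'deepskyblue'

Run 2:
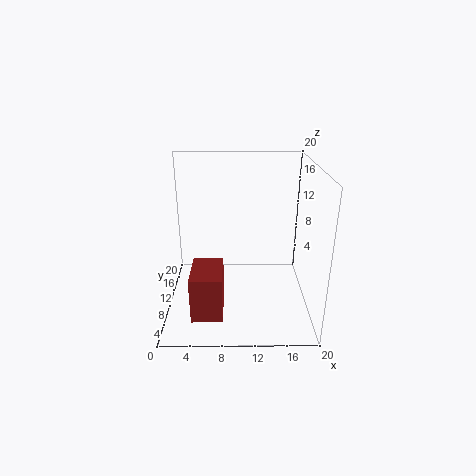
pos_x = 4, pos_y = 2, pos_z = 2, depth = 6, height = 6, color = 'brown'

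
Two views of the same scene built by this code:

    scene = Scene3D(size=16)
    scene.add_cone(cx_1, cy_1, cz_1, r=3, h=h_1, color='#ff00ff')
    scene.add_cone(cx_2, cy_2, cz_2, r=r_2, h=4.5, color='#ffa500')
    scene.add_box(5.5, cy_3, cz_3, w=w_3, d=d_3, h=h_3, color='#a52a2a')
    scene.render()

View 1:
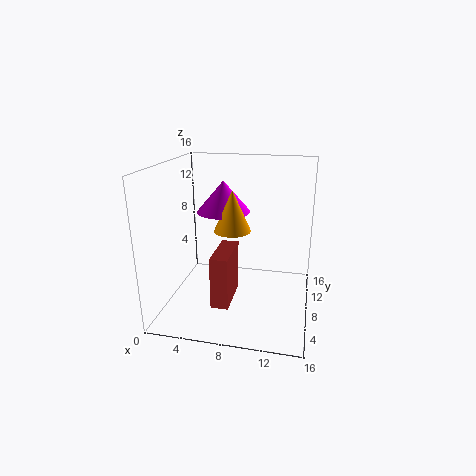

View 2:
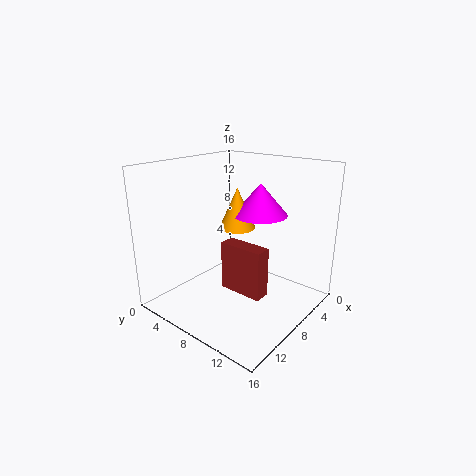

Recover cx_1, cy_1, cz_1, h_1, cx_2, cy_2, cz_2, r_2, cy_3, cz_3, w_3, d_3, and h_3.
cx_1 = 6
cy_1 = 9.5
cz_1 = 10.5
h_1 = 3.5
cx_2 = 7.5
cy_2 = 7.5
cz_2 = 9
r_2 = 2
cy_3 = 5
cz_3 = 0.5
w_3 = 2
d_3 = 5.5
h_3 = 6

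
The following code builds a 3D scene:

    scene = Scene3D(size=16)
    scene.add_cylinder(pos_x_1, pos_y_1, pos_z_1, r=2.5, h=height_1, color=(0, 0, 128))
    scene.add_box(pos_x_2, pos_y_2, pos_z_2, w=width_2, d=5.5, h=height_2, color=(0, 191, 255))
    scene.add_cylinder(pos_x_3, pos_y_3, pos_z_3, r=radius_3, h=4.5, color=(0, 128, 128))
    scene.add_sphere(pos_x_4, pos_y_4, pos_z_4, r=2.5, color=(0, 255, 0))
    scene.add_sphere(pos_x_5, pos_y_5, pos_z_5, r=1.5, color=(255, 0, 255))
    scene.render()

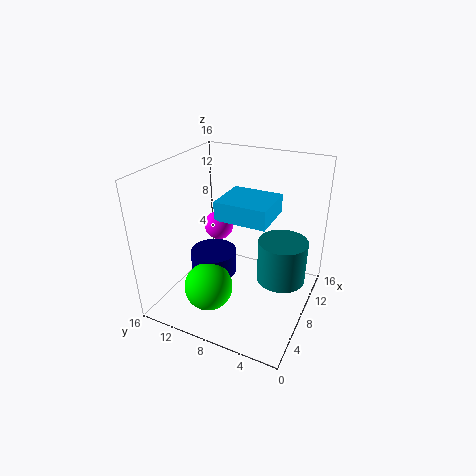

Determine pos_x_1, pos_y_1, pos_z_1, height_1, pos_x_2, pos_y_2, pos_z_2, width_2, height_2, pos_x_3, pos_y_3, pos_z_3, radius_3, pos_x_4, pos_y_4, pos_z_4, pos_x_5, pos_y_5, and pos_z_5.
pos_x_1 = 6
pos_y_1 = 10
pos_z_1 = 4.5
height_1 = 2.5
pos_x_2 = 5.5
pos_y_2 = 4
pos_z_2 = 11
width_2 = 5
height_2 = 2
pos_x_3 = 7
pos_y_3 = 2.5
pos_z_3 = 5
radius_3 = 2.5
pos_x_4 = 3
pos_y_4 = 9
pos_z_4 = 4.5
pos_x_5 = 6.5
pos_y_5 = 9.5
pos_z_5 = 10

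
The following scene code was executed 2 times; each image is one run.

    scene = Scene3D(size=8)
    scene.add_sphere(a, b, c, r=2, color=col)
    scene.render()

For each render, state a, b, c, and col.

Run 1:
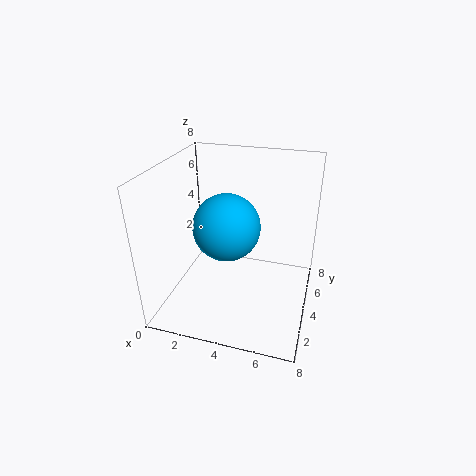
a = 3, b = 5, c = 4, col = 'deepskyblue'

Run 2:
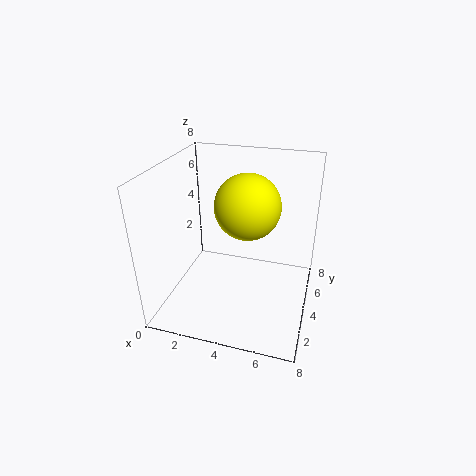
a = 4, b = 6, c = 5, col = 'yellow'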